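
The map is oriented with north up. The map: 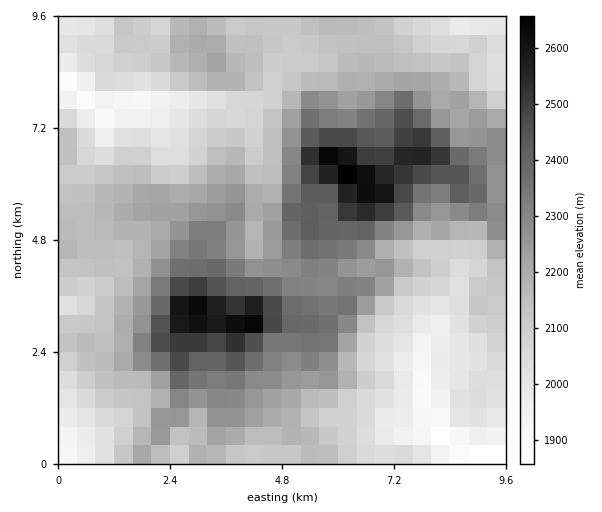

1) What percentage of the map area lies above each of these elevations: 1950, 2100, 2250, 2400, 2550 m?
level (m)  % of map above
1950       95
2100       69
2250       31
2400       12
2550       4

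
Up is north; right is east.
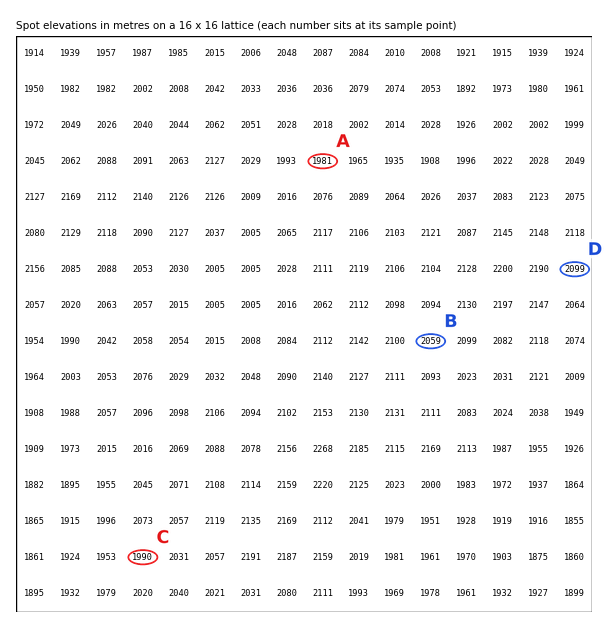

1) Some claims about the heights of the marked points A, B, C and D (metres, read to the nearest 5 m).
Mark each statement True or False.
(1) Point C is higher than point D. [False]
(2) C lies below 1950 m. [False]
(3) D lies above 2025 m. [True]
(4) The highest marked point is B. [False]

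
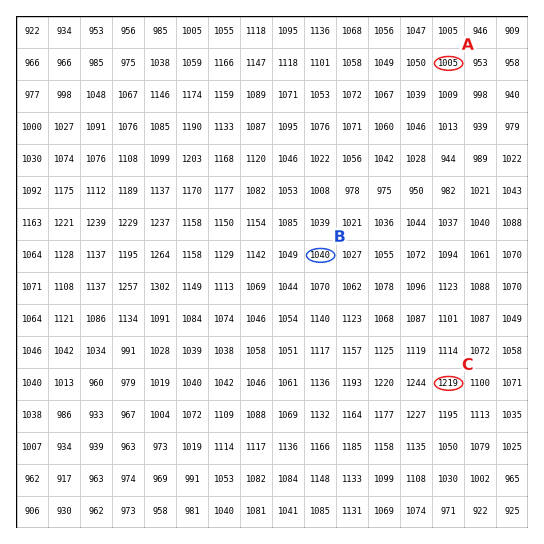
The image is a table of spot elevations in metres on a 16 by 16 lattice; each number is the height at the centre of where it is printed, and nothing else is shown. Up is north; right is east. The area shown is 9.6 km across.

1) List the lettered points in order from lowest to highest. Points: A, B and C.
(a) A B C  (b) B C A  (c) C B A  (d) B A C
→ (a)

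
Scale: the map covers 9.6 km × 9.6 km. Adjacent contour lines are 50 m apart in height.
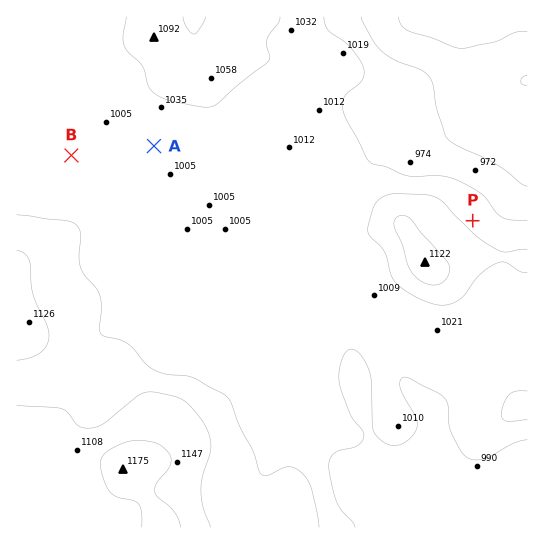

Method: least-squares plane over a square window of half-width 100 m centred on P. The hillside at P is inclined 5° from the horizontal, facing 50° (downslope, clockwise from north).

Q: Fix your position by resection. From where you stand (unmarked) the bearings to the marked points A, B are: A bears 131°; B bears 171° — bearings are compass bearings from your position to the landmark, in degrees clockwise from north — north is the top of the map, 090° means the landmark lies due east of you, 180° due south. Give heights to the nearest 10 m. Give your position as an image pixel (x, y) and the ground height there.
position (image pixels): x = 56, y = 61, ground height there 1020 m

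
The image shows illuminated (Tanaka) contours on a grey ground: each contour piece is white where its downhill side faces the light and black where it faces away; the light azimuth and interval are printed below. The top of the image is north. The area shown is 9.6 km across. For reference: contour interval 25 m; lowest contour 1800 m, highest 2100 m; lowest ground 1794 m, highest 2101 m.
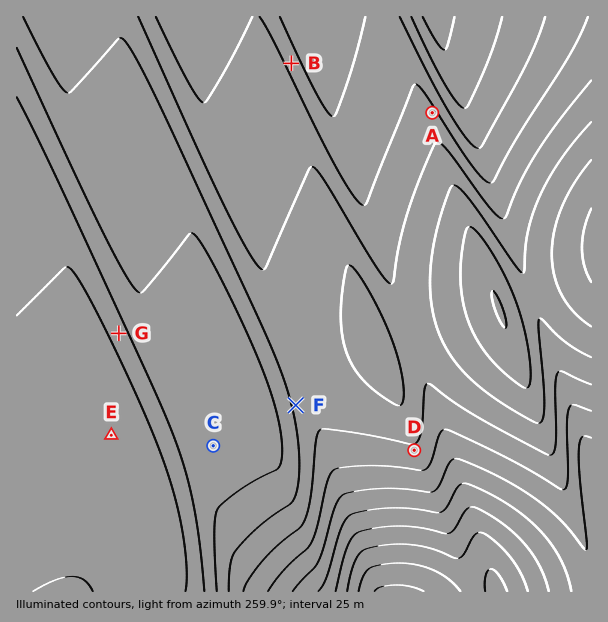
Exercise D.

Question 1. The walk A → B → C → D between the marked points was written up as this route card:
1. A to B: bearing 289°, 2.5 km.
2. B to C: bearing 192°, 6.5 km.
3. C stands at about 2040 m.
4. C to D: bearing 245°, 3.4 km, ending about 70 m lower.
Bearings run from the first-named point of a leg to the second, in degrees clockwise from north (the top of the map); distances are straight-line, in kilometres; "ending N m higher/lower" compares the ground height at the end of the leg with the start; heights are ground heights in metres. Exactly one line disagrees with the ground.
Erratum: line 4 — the bearing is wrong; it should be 091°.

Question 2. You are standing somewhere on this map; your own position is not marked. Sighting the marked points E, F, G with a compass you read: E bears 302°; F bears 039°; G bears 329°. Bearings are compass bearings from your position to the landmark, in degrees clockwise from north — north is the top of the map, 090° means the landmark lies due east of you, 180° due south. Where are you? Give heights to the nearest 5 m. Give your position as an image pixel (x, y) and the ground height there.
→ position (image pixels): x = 219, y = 501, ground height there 2025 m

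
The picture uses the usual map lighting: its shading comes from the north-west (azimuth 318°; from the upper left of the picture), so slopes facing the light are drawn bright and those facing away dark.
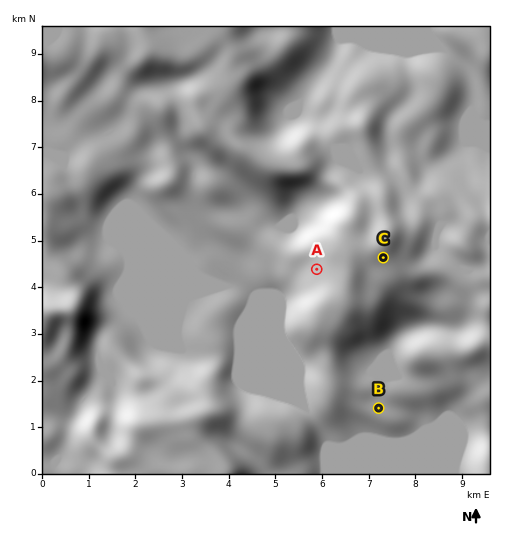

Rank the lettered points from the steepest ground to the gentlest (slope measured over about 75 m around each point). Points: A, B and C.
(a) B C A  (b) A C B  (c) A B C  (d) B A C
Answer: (b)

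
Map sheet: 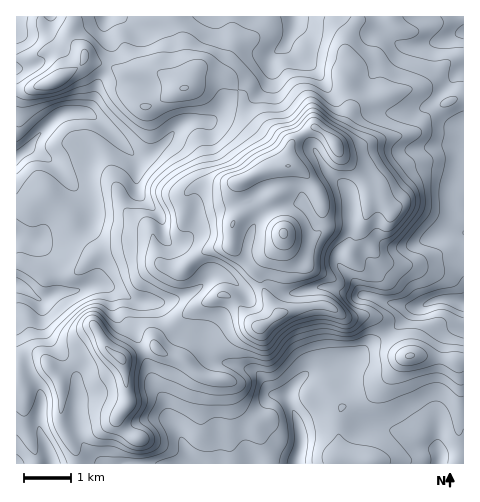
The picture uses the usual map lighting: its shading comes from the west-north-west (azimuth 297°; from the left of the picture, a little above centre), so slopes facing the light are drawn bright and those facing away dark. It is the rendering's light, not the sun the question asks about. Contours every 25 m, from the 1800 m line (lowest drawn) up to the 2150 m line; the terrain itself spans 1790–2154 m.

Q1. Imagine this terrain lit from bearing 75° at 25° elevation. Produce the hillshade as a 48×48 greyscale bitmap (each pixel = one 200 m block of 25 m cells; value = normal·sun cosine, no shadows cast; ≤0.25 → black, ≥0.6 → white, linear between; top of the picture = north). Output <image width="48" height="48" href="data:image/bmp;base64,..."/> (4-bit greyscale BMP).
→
<image width="48" height="48" href="data:image/bmp;base64,Qk32BAAAAAAAAHYAAAAoAAAAMAAAADAAAAABAAQAAAAAAIAEAAATCwAAEwsAABAAAAAAAAAAAAAAABEREQAiIiIAMzMzAERERABVVVUAZmZmAHd3dwCIiIgAmZmZAKqqqgC7u7sAzMzMAN3d3QDu7u4A////AEWHImmHZUVniHZneId5ulJGd3iaqpqnRUaFE3h2UzaaqXZ3eId5q2JGeIiaqpmWRVeDBYZVMkndyWZ4eHeJrINGeJmZmIiGVnhxJ4U0Vpztt2aId3eJvHNGeZiIh3iGZohhSHQzaszLhmeHd3iJzGNWeIiIh3iHZoliSHREWM3KdmZ3d5maylRmeId4iIiHZolySHVURr7JZVZmeKu7t0VneHd3iIh2ZYlySHVVNc64ZVVWaL3KhlZ3iHZneIh2VIlRWXVUNt6WVVRWet64h2Z4h2VWd4h1RIczeXVUJtyGVEaJrNuHmYd3d2VVVnd1RIU2mHUxKNx1VXqqqpZYqod3d2VDNXiGVmVYh2QAW+pVeaqYd2NZy5d3d2UyJYqoeGZ4ZVIErcdZqZh3ZTJby4h3ZmVERpu6mWeGMzE63JZ6mId2UgJ8yodlRXdmd5q6mXiFMhJ+2XaJh3d2QASLuYdTJqmIiJmZmXmWQgO/t4iHZ3dmQTZ4mYdTWturu6iJqpqWVCSsmJmGVVZmRGZWiZdnz+vMy6h5vKqGZmaJiIdlRERWaIRIqYiM/9qpiZmJmYZWd3Z3ZEVERWVFiWNpmZmbzbdFiZiHdzNXdnd2QjQzRohmdiN3Z4mZvIVomoiIiUV3dmd1QjM0VomGQSVlZni9yGeJmZmamXiHdmd2QzJGdol0EkVVZ4rulomJqqqqmIiHZmZmRENYh2ZCJnVFaavdh5iby6qpmYd2ZmZlRERodlUySIUzarq8mIiru7mYmWZmZ3dkRER4VWUxOJYibNqbuXiIrLqYiGd3Z4hkNFWHNHYxOJdDfNqKynd2rMupiHd3d4hjNGiVE3YyR5hmiqiKymZ2nNy6mHd3eIdTNohQBHYzV4h3iYd72WZ3m+7bmHd3iIdTSKYQJXZDVndnmXaN2VZ4rO/bmGZ4mHZDapQBNXZCNYh3iHaux1aJve7bmGZ5l3ZVepUjRWZTNoiId2nchmiK3tzLmFaJhmZWipZERVZmVVZ3d63HV5mt7Lq6mVaHVndniYZVVVZ3VDRmec2DSrrO26qrqXZUVnd4mHZmVVZ2VURVacpBfdvdyqqqmZhUZ3d5lkVnZVeGVVVDOLgkvtvMuqqqmaqFVniZZDR4dmeGVVVDRmVq7tzLqaq6mZmXZomFMiR5l2d2VVVWdSXP/cuqmZqqmHiZh3ZCESWJh2Z2VWZ4dCbvyqqZmZmYiGd4dmUxEleHd2eIZniIZDjdiJmIiZh3iEVmd2ZCJXd2Vnmpd4mYVFnJZ4h3iZmYiDNWiYhkRndlV4qpiJqoVXqmV5iIiZmqiERFiZmFVndmd4mpiau4Z5ljWJmJmZmZmWZUaImXd3d3h3iqmryoeIdDWJmZqZmZmWZlZmi6h3eIh3mrqrqYiHZDV5qaqZmIiGVWZWnKh4h3iJmpmZmZhmZDWKqaqZmYiGVFVou5eJh3eJqYiImZl2ZUWKmZiImZmURWVpuoeId3eJmYeIiJqGVVZ5mHeJmZqkRnVpu5d3d3iZmIeJiJqWVVZ3mHiqmJmQ=="/>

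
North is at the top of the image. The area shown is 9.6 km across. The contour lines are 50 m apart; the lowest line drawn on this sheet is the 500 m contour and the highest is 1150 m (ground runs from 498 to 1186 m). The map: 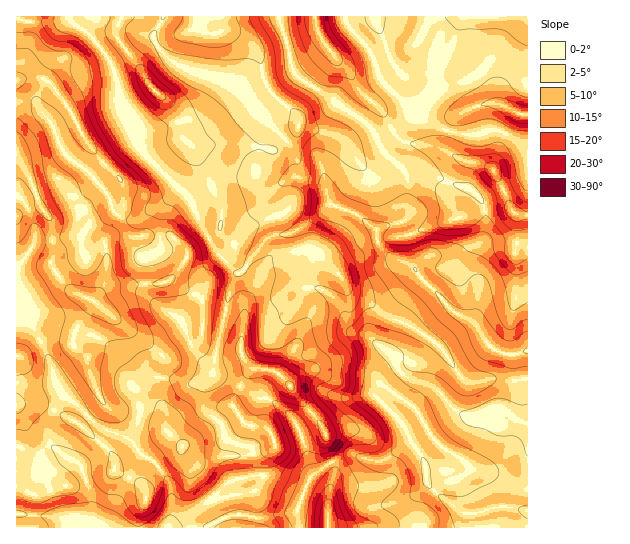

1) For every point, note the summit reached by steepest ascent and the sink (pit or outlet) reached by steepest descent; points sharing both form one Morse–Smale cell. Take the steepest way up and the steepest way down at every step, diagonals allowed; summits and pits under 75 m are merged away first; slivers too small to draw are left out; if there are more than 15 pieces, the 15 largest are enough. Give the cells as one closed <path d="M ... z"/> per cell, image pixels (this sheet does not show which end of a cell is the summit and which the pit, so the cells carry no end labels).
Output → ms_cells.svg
<path d="M69 16l-53 1 0 510 282 1-1-19 12-30 8-7 13-9 20-8 25 6 10-1 26-17 13 18 3 14 0 12-8 16-1 25 109 0 1-177-21 4-17-8-17-26-18-8-44-48-20-8-12-12-2-15 2-2 22-5 8-8-2-16 1-21-4-8-23-21-8-18-12-12-58-38-9-9-46 23 19 27-7 27 0 16 17 15 8 1-11 8-9 3-15-12-20 0-23 9-17 11-49-50-2-7-2-17-16-24-5-25-8-19-12-16-11-11-10-6z"/><path d="M391 129l-15 9 9 16 19 16 4 8-1 21 2 16-8 8-22 5-2 2 2 15 12 12 20 8 44 48 18 8 17 26 17 8 8 0 12-4 1-204-29-16-12 0-9 4-15 0-14-4-4 11 2 10-16-7-25-2-5-3z"/><path d="M162 16l-92 0-1 3 26 22 13 17 8 19 5 25 16 24 2 17 5 11 46 46 23-13 24-8 13 1 15 12 9-3 9-7-16-9-7-8 0-16 7-22-2-8-16-22-12-12-20-8-27-6-21-12-10-10-6-10 0-5 10-15z"/><path d="M527 16l-62 0-6 9-6 18-14 31-6 20-18 16 16 14 15 7 3-1 4-11 5-4 25-11 16 0 19 9 9 2z"/><path d="M411 443l-26 17-10 1-25-6-20 8-13 9-8 7-12 30 2 18 118 1 2-3 0-22 8-16 0-12-3-14z"/><path d="M278 16l-115 0-10 18 0 5 6 10 15 14 16 8 44 13 16 11 43-22-6-32z"/><path d="M463 16l-117 0-1 5 27 33 9 27 18 18 16 10 18-15 6-20 8-15z"/><path d="M314 16l-35 1 8 24 6 30 10 10 58 38 16 18 13-6 2-2-11-19-22-20-8-16-14-13-16-22z"/><path d="M345 16l-30 0 4 18 18 27 14 13 8 16 22 20 12 19 13-9 9-10-16-11-18-18-9-27-24-28z"/><path d="M499 104l-16 0-21 8-9 7-4 11 14 5 15 0 9-4 12 0 28 16 1-32-10-2z"/><path d="M415 111l-23 19 3 4 11 9 25 2 15 6-1-9 3-11-17-7z"/>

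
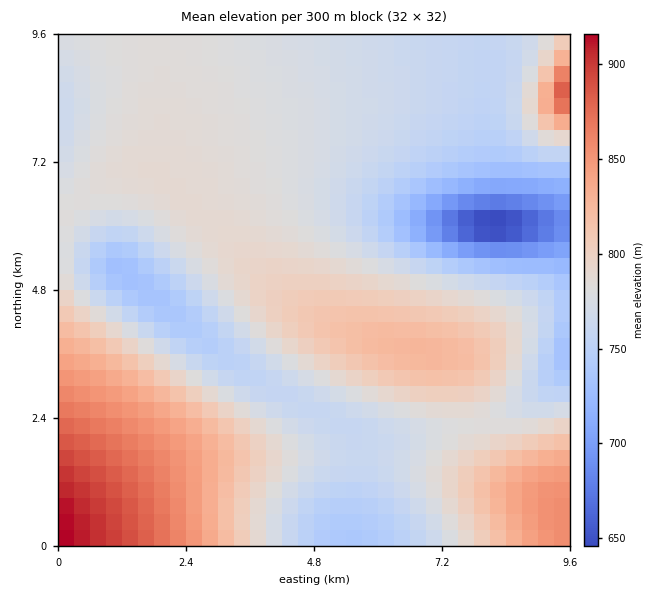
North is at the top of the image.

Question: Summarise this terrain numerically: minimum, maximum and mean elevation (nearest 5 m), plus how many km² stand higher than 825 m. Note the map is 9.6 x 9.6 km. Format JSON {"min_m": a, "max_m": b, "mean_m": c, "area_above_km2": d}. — {"min_m": 640, "max_m": 920, "mean_m": 785, "area_above_km2": 12.8}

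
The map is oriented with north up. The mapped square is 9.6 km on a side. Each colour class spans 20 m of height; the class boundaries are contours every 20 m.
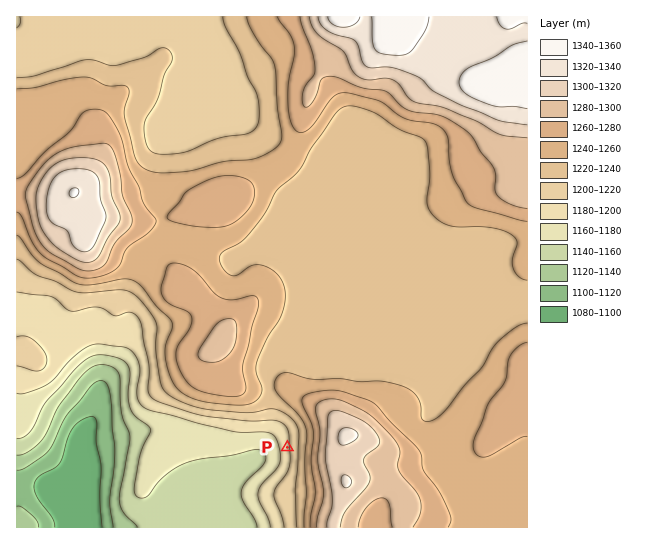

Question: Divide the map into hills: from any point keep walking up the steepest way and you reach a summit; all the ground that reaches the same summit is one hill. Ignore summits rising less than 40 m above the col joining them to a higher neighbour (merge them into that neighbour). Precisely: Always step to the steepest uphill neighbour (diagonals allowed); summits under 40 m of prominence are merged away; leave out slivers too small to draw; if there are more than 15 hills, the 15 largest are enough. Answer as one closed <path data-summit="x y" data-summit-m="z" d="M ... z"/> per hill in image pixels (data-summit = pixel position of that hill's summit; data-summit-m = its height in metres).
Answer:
<path data-summit="399 17" data-summit-m="1359" d="M527 16l-510 0-1 9 18 22 12 0 16-7 15-19 24-1 22 11 20-7 28-3 23 20 22 14 24 56 9 12 36 24 28 14-24 61 0 57 4 11 0 17-5 20-18 45 12-8 8 0 9 4 94 0 118-49 17-5z"/><path data-summit="74 193" data-summit-m="1341" d="M101 20l-24 1-15 19-16 7-12 0-18-21 0 283 21 2 6 6 12 22 42 48 2 14-3 12-15 28 4-2 22 0 43-10 15 0 18 6 12 8 2 7 6 31-2 8-2 2 2 2 18-13 32-17 9-9 8-17 3-10 0-17-4-33 21-50 5-20 0-17-4-11 0-57 24-61-28-14-36-24-9-12-24-56-22-14-20-18-7-2-24 3-20 7z"/><path data-summit="347 435" data-summit-m="1324" d="M527 315l-16 4-118 49-94 0-9-4-15 3-8 10 4 50-11 27-9 9-32 17-24 18 10 29 322 1z"/>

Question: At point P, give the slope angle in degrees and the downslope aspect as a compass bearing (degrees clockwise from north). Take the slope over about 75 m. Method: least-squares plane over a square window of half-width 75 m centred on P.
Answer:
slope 6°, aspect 264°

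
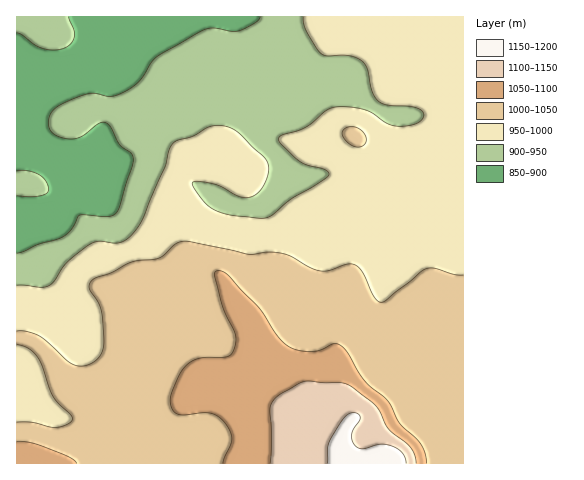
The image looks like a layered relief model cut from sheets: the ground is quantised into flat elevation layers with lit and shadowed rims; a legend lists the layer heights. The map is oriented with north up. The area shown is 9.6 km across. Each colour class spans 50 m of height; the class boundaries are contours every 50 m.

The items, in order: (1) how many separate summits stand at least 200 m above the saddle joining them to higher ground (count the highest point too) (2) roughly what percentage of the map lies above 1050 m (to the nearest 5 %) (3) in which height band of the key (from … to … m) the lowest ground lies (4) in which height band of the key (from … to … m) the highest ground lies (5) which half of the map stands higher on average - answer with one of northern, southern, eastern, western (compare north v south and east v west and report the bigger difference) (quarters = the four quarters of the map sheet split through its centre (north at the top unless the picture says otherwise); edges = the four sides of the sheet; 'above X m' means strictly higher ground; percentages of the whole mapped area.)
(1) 1 summit rises at least 200 m above its surroundings.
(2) Ground above 1050 m makes up about 10 % of the sheet.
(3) The lowest point is somewhere between 850 and 900 m.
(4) The highest ground lies in the 1150–1200 m band.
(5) On average the southern half of the map is the higher ground.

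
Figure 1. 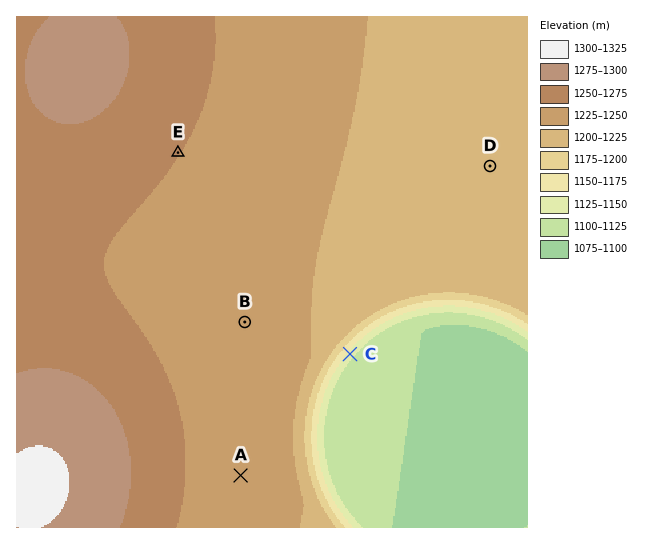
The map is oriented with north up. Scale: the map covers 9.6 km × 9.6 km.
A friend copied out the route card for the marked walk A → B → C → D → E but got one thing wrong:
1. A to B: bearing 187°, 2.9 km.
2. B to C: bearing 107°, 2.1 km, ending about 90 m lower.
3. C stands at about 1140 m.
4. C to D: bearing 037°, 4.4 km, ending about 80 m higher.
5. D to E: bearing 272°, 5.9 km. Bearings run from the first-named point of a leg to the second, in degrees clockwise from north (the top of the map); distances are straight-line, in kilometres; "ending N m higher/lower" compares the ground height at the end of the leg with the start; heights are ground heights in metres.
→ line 1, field bearing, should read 1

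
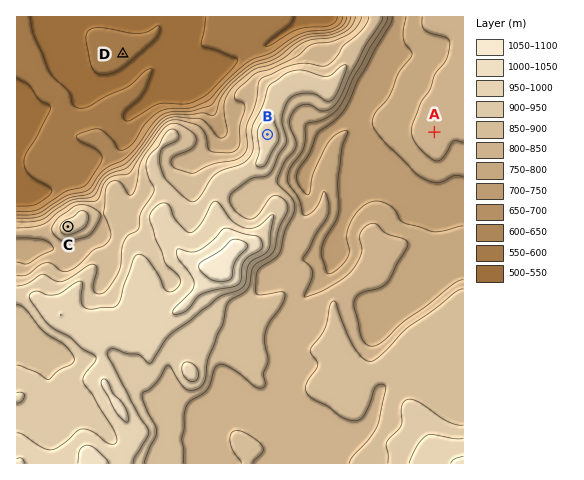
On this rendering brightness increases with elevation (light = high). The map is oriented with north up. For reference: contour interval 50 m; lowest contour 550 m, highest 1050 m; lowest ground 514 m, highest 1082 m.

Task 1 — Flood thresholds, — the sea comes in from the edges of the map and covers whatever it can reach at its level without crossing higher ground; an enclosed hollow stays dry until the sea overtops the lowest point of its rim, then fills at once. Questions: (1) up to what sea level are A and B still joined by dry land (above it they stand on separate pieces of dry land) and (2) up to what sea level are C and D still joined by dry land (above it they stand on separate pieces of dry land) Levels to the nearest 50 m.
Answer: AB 750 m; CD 550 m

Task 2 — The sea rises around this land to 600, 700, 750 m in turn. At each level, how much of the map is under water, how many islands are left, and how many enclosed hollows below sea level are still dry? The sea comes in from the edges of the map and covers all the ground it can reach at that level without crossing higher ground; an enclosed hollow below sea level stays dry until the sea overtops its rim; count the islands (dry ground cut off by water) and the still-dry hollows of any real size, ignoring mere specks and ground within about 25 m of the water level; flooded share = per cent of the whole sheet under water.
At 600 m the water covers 16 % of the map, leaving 0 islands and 0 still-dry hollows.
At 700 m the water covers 17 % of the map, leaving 0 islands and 0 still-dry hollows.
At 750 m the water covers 25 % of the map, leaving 0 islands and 0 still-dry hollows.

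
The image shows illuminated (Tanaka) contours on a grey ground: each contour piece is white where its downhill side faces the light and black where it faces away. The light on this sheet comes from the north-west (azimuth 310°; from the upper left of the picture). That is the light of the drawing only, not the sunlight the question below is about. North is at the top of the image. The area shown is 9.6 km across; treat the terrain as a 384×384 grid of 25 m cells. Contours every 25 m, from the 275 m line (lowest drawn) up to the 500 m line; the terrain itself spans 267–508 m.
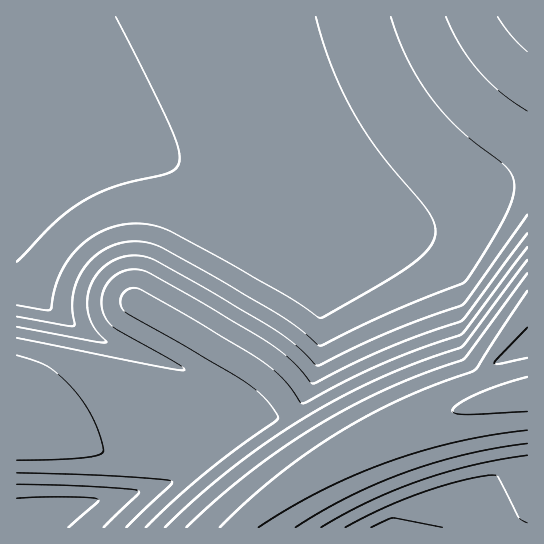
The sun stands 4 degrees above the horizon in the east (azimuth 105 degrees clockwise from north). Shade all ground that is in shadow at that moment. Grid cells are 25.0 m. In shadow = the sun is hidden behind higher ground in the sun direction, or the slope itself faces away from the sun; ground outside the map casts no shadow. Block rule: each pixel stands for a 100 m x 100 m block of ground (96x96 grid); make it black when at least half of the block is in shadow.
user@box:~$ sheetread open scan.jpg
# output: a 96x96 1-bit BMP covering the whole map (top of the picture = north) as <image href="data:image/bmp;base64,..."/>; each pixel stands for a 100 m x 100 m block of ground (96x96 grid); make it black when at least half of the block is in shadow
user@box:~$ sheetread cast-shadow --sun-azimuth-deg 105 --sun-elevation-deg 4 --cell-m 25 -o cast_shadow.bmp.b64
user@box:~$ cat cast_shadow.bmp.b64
<image width="96" height="96" href="data:image/bmp;base64,Qk2+BAAAAAAAAD4AAAAoAAAAYAAAAGAAAAABAAEAAAAAAIAEAAATCwAAEwsAAAIAAAAAAAAA////AAAAAAAAAD//AAAAAAAAAAAAAP//gAAAAAAAAAAAAf//wAAAAAAAAAAAA///4AAAAAAAAAAAA///8AAAAAAAAAAAAf//+AAAAAAAAAAAAB///gAAAAAAAAAAAAH//wAAAAAAAAAAAAA//4AAAAAAAAAAAAAD/8AAAAAAAAAAAAAA//AAAAAAAAAAAAAAP/gAAAAAAAAAAAAAH/wAAAAAAAAAAAAAD/4AAAAAAAAAAAAAB/+AAAAAAAAAAAAAAf/AAAAAAAAAAAAAAP/wAAAAAAAAAAAAAD/4AAAAAAAAAAAAAB/8AAAAAAAAAAAAAAf/AAAAAAAAAAAAAAP/gAAAAAAAAAAAAAAf4AAAAAAAAAAAAAAH8AAAAAAAAAAAAAAD/AAAAAAAAAAAAAAD/gAAAAAAAAAAAAAB/4AAAAAAAAAAAAAB/8AAAAAAAAAAAAAA/+AAAAAAAAAAAAAA//AAAAAAAAAAAAAA//AAAAAAAAAAAAAAP4AACAAAAAAAAAAAAAAAPAAAAAAAAAAAAAAA/gAAAAAAAAAAAAAH/wAAAAAAAAAAAAAf/4AAAAAAAAAAAAB//4AAAAAAAAAAAAH//8AAAAAAAAAAAAP//+AABAAAAAAAAAf///AAPwAAAAAAAA////gA/4AAAAAAAA////gB/4AAAAAAAB////wD/8AAAAAAAB////4H/8AAAAAAAB////8P/8AAAAAAAA////8f/+AAAAAAAA////8f/+AAAAAAAA////8f/+AAAAAAAAf///8f/8AAAAAAAAf///8P/8AAAAAAAAP///8H/4AAAAAAAAP///8A/wAAAAAAAAH///8AAAAAAAAAAAB///8AAAAAAAAAAAAf//8AAAAAAAAAAAAD//8AAAAAAAAAAAAAf/8AAAAAAAAAAAAAD/8AAAAAAAAAAAAAA/8AAAAAAAAAAAAAAD8AAAAAAAAAAAAAAAcAAAAAAAAAAAAAAAEAAAAAAAAAAAAAAAAAAAAAAAAAAAAAAAAAAAAAAAAAAAAAAAAAAAAAAAAAAAAAAAAAAAAAAAAAAAAAAAAAAAAAAAAAAAAAAAAAAAAAAAAAAAAAAAAAAAAAAAAAAAAAAAAAAAAAAAAAAAAAAAAAAAAAAAAAAAAAAAAAAAAAAAAAAAAAAAAAAAAAAAAAAAAAAAAAAAAAAAAAAAAAAAAAAAAAAAAAAAAAAAAAAAAAAAAAAAAAAAAAAAAAAAAAAAAAAAAAAAAAAAAAAAAAAAAAAAAAAAAAAAAAAAAAAAAAAAAAAAAAAAAAAAAAAAAAAAAAAAAAAAAAAAAAAAAAAAAAAAAAAAAAAAAAAAAAAAAAAAAAAAAAAAAAAAAAAAAAAAAAAAAAAAAAAAAAAAAAAAAAAAAAAAAAAAAAAAAAAAAAAAAAAAAAAAAAAAAAAAAAAAAAAAAAAAAAAAAAAAAAAAAAAAAAAAAAAAAAAAAAAAAAAAAAAAAAAAAAAAAAAAAAAAAAAAAAAAAAAAAAAAAAAAAAAAAAAAAAAAAAAAAAAAAAAAAAAAAAAAA="/>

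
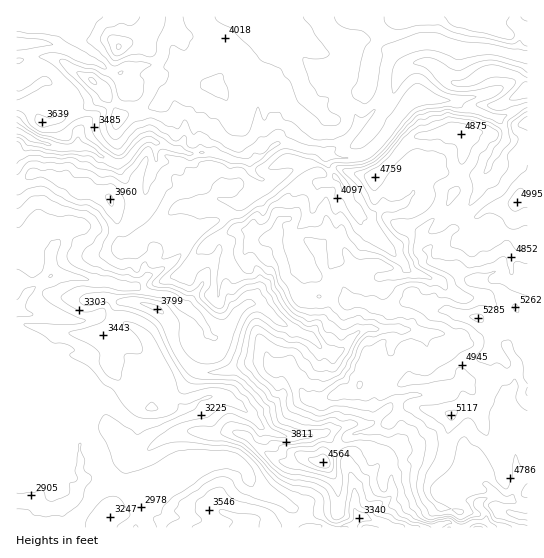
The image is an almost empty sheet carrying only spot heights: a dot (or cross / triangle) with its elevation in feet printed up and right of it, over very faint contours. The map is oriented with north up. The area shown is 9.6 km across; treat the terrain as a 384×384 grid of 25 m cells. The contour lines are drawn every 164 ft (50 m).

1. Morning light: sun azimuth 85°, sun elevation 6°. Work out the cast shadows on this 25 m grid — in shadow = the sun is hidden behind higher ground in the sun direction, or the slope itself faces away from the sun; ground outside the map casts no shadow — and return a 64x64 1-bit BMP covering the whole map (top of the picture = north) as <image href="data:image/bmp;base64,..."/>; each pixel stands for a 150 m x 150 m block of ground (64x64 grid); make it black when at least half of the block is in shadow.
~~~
<image width="64" height="64" href="data:image/bmp;base64,Qk0+AgAAAAAAAD4AAAAoAAAAQAAAAEAAAAABAAEAAAAAAAACAAATCwAAEwsAAAIAAAAAAAAA////AAAAAAADw/AD/////wPB/4P///58B+H/j///+HBx4f8f///wfhGA/z///+A/Af//////4DsA///////wOAC////+//A4APh///z/+DoB+D//5P/4MgH4P/////xiAfG/9//f/OAH///////9wAf///////zAB/////z/+AYH/////APADwf/////BANvD////+/gA+cP////7+AA5w////9f4AnrD////h/ggcMH///+H/CHxx/n//4f8RfmP8f//D/9H+BwD+/8////4Af/7///v//C//////+//wb/////95jgnP+c///hh4H4fz///+CHh/B/////wYO/gN////+AB/+Dv//7/4QD/AY/+f//hMfgMD/5//8cn+AAP/j//ji/wAA/+P/+MD/AAD/7P/sCf2AAf/PH/45+YIx/8+B/BH353H/x8D+F+/z8f2DwD4f6/H4+APgH//h8fpgG8Af/+B4+wA7sBv/4Hj/AP3sfP/wfH0D/Z/+//h8fP/v/4///Dx//8f3g//+AD//x9eD8/8AP7/jl4vA//B/H+EXiwC/8P8/xgAJAZP/x/+PIAGBG//j/58QAYMb//v/HwAAgBv4f/4bwAGAHeYB+N+AAwAMxwH/x4AAAA4AA//ggDAAAAAD/+CAcAAAP/9/wAHgAAD/5AOAIYAAOP4EAawjAAYCOAw=="/>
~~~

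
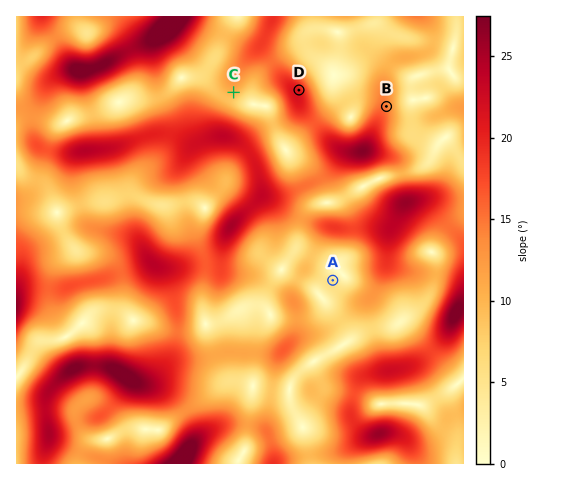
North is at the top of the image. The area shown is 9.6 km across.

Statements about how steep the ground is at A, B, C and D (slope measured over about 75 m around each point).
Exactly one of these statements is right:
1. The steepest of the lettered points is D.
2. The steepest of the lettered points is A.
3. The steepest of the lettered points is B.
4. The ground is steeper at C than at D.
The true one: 1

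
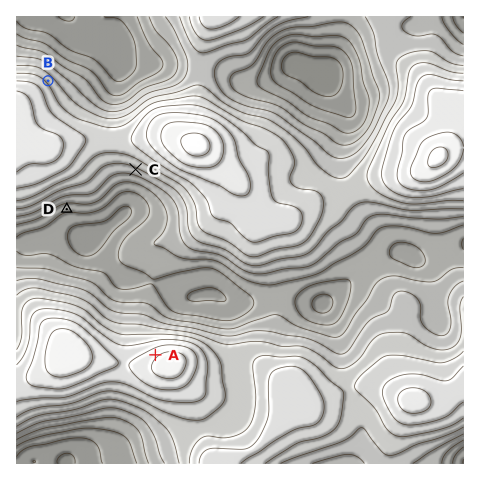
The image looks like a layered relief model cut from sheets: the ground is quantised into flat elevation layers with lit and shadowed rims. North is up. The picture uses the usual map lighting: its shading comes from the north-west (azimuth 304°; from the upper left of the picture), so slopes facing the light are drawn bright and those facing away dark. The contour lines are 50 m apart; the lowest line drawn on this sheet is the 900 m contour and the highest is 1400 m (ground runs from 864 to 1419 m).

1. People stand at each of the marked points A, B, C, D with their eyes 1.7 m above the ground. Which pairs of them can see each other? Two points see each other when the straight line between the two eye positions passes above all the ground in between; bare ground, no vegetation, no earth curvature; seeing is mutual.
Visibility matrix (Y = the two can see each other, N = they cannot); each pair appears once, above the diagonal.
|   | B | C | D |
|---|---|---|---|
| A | N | Y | Y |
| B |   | N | N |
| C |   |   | N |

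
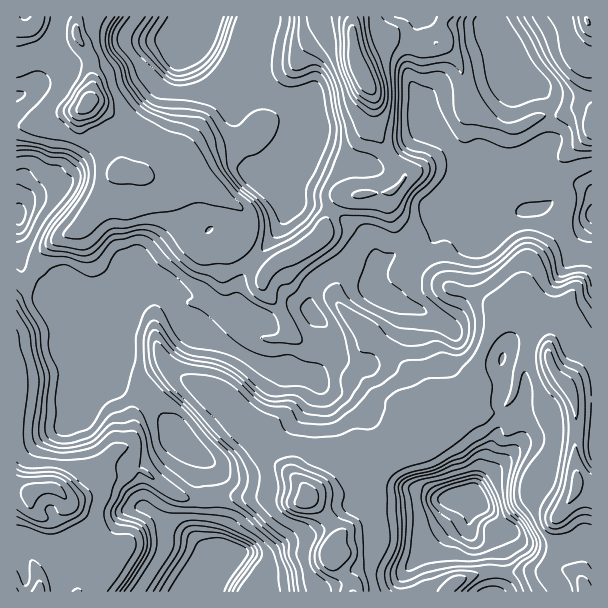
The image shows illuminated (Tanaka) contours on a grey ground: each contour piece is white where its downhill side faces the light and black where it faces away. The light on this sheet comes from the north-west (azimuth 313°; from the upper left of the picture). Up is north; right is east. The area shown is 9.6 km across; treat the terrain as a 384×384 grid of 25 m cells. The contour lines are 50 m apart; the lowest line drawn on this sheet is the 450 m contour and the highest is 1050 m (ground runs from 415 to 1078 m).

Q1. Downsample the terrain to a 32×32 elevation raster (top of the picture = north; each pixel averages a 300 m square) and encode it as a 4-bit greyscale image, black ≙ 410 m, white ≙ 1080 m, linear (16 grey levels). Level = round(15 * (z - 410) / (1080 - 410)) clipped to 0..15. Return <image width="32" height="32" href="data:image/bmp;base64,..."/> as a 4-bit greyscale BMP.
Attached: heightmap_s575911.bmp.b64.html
<image width="32" height="32" href="data:image/bmp;base64,Qk12AgAAAAAAAHYAAAAoAAAAIAAAACAAAAABAAQAAAAAAAACAAATCwAAEwsAABAAAAAAAAAAAAAAABEREQAiIiIAMzMzAERERABVVVUAZmZmAHd3dwCIiIgAmZmZAKqqqgC7u7sAzMzMAN3d3QDu7u4A////ALyrqWQgAUVYq9uXiJdnmry7qqqVMQAUab7bllZmZ5q7uqqqp1IQFHm+26dVQ0Vqq7y7qZZTM1eavdunUyJEe8vu3KhlZmZ5vey6p1IRJqzt7uypd4d3ir7suqdCADir7t3Lqph2Zoq9y6qpdkNXqt6qmaqXZVaau6qqqqmGZ5rNp2aJl1VpqqqqqqqqqYiazKdVZ4ZWmqqpiJqqqqqpqsynVVZmaKqph2aJqqqqqqrMqFVVZoqqllVWeJqqqqqs3KdVVVeZmGVVVneJmaqarcuWVVVYhmVWZmZ4iIiKqay6llVVV2VVZndmeHd2aaqrqnVVVVZVVmZ2VodlVnmqqqplVVVVVWZ4hmdlVWiZqqqpZVVVVVZ4iYhmZVZoiJqpd1ZndVV4mZiZh2VWZmZpmFVHmpdmiZmoeJh2ZmVVVnZUNZqpmZmZqWaJd3dVVVVVUyRpqqqqqqdVaJmYVVVVRFM0V6u7qqp1VWiaqXVVVVVURVeru6qoVVVXiJqWVVVVVWeJqrqql2VVVomYZlVVVWaqq6qqqYZmVVaaplVmZmVoqr7bqYd1VVVWq6ZVZ3ZmeZq964ZVVVVVV77HVndlVXiqq8plM0VVZmjft2Z2VVaKqqu4UxAkVWiK7riIhlVXqrqspkIAA1Voq+yqmoZVaavcq6dSEAJVWKvsqZmFVYms"/>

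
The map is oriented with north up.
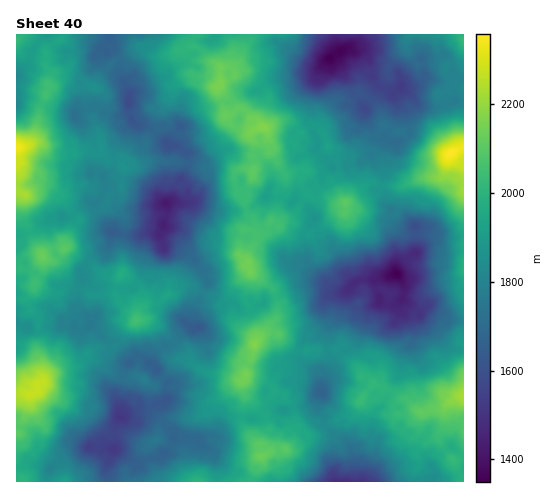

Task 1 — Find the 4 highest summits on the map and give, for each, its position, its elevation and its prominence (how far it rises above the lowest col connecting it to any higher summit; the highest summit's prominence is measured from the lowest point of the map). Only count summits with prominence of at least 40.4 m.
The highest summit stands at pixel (452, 152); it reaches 2359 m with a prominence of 1010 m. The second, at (32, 395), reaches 2275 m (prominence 384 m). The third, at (262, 127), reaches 2170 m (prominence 288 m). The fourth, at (255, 345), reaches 2169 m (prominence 176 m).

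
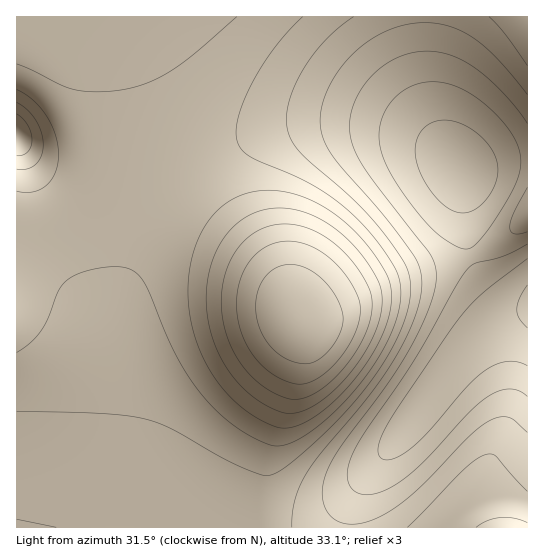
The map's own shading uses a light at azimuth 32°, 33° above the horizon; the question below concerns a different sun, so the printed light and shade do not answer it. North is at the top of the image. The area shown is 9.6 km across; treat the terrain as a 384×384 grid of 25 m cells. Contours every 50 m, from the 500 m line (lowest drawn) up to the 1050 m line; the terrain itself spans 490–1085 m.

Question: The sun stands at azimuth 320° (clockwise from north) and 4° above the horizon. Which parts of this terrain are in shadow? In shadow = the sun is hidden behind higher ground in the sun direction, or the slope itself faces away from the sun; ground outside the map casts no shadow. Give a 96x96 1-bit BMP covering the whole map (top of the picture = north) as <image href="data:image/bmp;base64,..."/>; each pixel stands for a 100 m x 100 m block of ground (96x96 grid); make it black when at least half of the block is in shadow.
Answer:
<image width="96" height="96" href="data:image/bmp;base64,Qk2+BAAAAAAAAD4AAAAoAAAAYAAAAGAAAAABAAEAAAAAAIAEAAATCwAAEwsAAAIAAAAAAAAA////AAAAAAAAAAAAAAAAH////gAAAAAAAAAA/////wAAAAAAAAAD/////8AAAAAAAAAH/////+AAAAAAAAAP//////AAAAAAAAAf//////AAAAAAAAA///////AAAAAAAAB///////AAAAAAAAB///////AAAAAAAAD///////AAAAAAAAD///////AAAAAAAAD//////+AAAAAAAAD//////+AAAAAAAAD//////+AAAAAAAAD//////+AAAAAAAAD//////+AAAAAAAAD//////8AAAAAAAAD//////8AAAAAAAAD//////8AAAAAAAAH//////8AAAAAAAAH//////8AAAAAAAAH//////8AAAAAAAAH//////8AAAAAAAAD//////8AAAAAAAAD//////8AAAAAAAAD//////8AAAAAAAAB//////8AAAAAAAAA//////8AAAAAAAAAf/////8AAAAAAAAAP/////8AAAAAAAAAH/////8AAAAAAAAAB/////8AAAAAAAAAA/////8AAAAAAAAAAf////8AAAAAAAAAAf////8AAAAAAAAAAP////+AAAAAAAAAAH////+AAAAAAAAAAD/////AAAAAAAAAAB/////8AAAAAAAAAA/////8AAAAAAAAAA/////8AAAAAAAAAAf////8AAAAAAAAAAP////8AAAAAAAAAAH////8AAAAAAAAAAD////8AAAAAAAAAAB////8AAAAAAAAAAA////8AAAAAAAAAAAP///8AAAAAAAAAAAD+A/8AAAAAAAAAAAAAAP8AAAAAAAAAAAAAAH8AAAAAAAAAAAAAAD8AAAAAAAAAAAAAAB8AAAAAAAAAAAAAAA8AAAAAAAAAAAAAAAcAAAAAAAAAAAAAAAMAAAAAAAAAAAAAAAEAAAAAAAAAAAAAAAAAAAAAAAAAAAAAAAAAAAAAAAAAAAAAAAAAAAAAAAAAAAAAAAAAAAAAAAAAAAAAAAAAAAAAAAAAAAAAAAAAAAAAAAAAAAAAAAAAAAAAAAAAAAAAAAAAAAAAAAAAAAAAAAAAAAAAAAAAAAAAAAAAAAAAAAAAAAAfAAAAAAAAAAAAAAD/wAAAAAAAAAAAAAP/4AAAAAAAAAAAAA//4AAAAAAAAAAAAD//4AAAAAAAAAAAAH//8AAAAAAAAAAAAf//8AAAAAAAAAAAA///8AAAAAAAAAAAD///8AAAAAAAAAAAH///8ACAAAAAAAAAP///4ADAAAAAAAAAf///4ADAAAAAAAAB////4ADAAAAAAAAD////4ACAAAAAAAAH////4ACAAAAAAAAH////wAAAAAAAAAAP////wAAAAAAAAAAf////wAAAAAAAAAAf////gAAAAAAAAAAf////gAAAAAAAAAA/////gAAAAAAAAAA/////AAAAAAAAAAA/////AAAAAAAAAAA////+AAAAAAAAAAAf///+AAAAAAAAAAAf///+AAAAAAAAAAAf///8AAAAAAAAAAAf///8AAAAAAAAAAAP///4AAA="/>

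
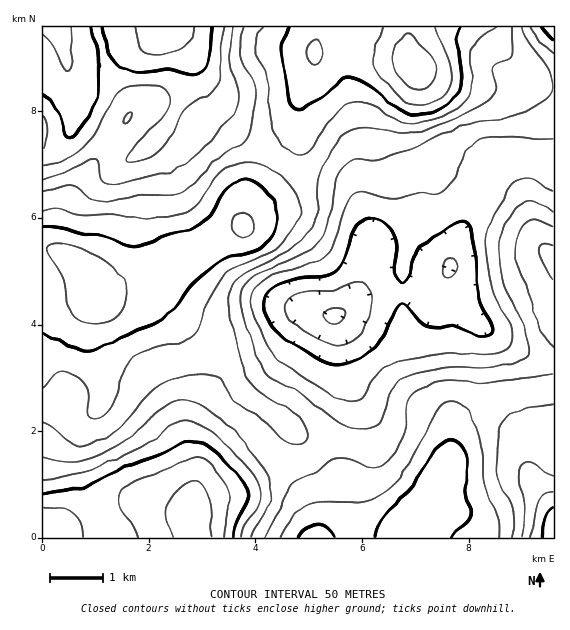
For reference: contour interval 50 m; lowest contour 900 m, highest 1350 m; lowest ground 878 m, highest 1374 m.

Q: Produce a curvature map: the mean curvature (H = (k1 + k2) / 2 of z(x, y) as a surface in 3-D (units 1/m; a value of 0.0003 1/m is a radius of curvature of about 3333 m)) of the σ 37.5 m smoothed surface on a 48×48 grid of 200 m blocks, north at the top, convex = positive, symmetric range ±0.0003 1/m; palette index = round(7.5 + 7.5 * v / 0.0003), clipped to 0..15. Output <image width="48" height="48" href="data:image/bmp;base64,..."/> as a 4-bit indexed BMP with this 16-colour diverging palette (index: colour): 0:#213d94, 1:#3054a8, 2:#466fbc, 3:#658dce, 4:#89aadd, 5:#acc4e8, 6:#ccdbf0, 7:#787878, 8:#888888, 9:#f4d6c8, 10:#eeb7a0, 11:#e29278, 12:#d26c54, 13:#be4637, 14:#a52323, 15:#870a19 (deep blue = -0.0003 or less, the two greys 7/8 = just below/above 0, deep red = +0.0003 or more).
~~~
<image width="48" height="48" href="data:image/bmp;base64,Qk32BAAAAAAAAHYAAAAoAAAAMAAAADAAAAABAAQAAAAAAIAEAAATCwAAEwsAABAAAAAAAAAAlD0hAKhUMAC8b0YAzo1lAN2qiQDoxKwA8NvMAHh4eACIiIgAyNb0AKC37gB4kuIAVGzSADdGvgAjI6UAGQqHAEI4upmqhmdSJs7Km+7IVWisuWZnis2nMyE3qYiZdVVDR7upq825dnisyoeJvN3ZQSJHmHd3ZUMiRlRGmquph3ic3Lmay83aQFRWdlVWZlMSVBAGqpiIh2V6ztqZqZqnModlVDI1Z2MTVAAounZmZlNGrNqIh2ZUNqmGUyIjVmMRRDNqqGVWd1Mke8upljIiWqqpdVREVlIARnirl1VomGMje93MtzIje4rduIh2eHMBWKy6h2Z5qXUzat7u2VRFimjO2qqYmoU0abupmYiJmYZUR77uyWVFeFet3LuYiIZWeJmZqqqYiHZVRYzLl1Q0Vmit7suYdlRXiImZq8uoZlRWZXq5dlQ0VXib3tuYdTNYqqqrzduXVDRomIq5h3ZmZodnrduYhkRoq8zM3bl1MzWLy7zLqrqpmJUze8qZmHZ4mt3LupdUNFec3d3cq93cy4Ukeql4iIh3ecyXd3VEVnirvM3bmc3dzHQ2modmeIiGectkRmZmeJmYiImpiKuYiFNIqXZUVomHispTR3iIiJmGVVZ3d3ZDNGR6p2VVVXmYnNpkWJmHZnd1REVmUyESRneah2Z3ZomZrdp1aJhTJGiHVVZ1IAAVm4mpiZiIiImIrMlkRmQgA3m6hmd1IAA4zZqqvMqJmYh3m6dCIiEAAmm8p2d2MRJqzImr3sl5qYdnmXMAEQAAAUerp1Z2Q1eaulV77qd5u5Znh0AAAiIzITaKlkVmVYzJiCNs/qh5vKhnhiAAAkaJczabp0NERq3IZzSf/qh4rMqIdTIQAki8lUetyEIiJa23eGnv/IZWm8y6l3iGRGm7hVetyEEBJayom7/+t1VWis3dus/+qIm5ZEaKp0EBN6uq3v/ZZmd3irzMvP//yZqoQiNYqGMRScy+/tuFaJmHiaqZrP/+uaunQhJIu6cxSbvP/YdUe7p2Z4d3nP/bq823QhJIvdpjN4nP6XhkaqmHZVVXnOy6vN23QiRnm8uFNFe+trylRYmphkNGrduquruWMkiXZ5qWM0etps/pMTerqFNHvdy6h4mFImrJZoqnMkesp3z+gQJ5mGRIz/24VXh0JIzJd4q4QTeahQS/9wAVZmVHrduVNYl0JZuYd3m6UTaHUwAq/lAANWVFeJdTR6uFNYh2ZVeaYSVlQzACz9UAFGZUVmQzasuVNWVVUyNYUiRVZ6EAb/1yE2d2VWVXnMuFRWVFQwADQzRWidUAOv/XI1eHZmaKvMl1RWZWh0EBNGd3iMYhFt/8Y1eIdUaL3bmHVFVq7shUV5qXd4UyFJ//p2eJdTR73aiYUzNs///ZibyoeFQyJI3/65d4ZCJZzJmoQzNt///8mKuoiWQiSKqr3rdURUNIu6u4VWeu///7ZWiaqYQSe7c1nLYgOJdnmr3IV5vf/v/nITacypQUnLUBR3QAS9uYit/YRpzf/v/FADa+7IIWvLYxI0QRW/7Kmt/HM2rO3MyTAVnOymEY3ahkIkVCSu/bmcynMTacyYh0JIu5ZFAp7ZiGM1ZSOM24eKqpYiSM2WZ2WM2lEQ=="/>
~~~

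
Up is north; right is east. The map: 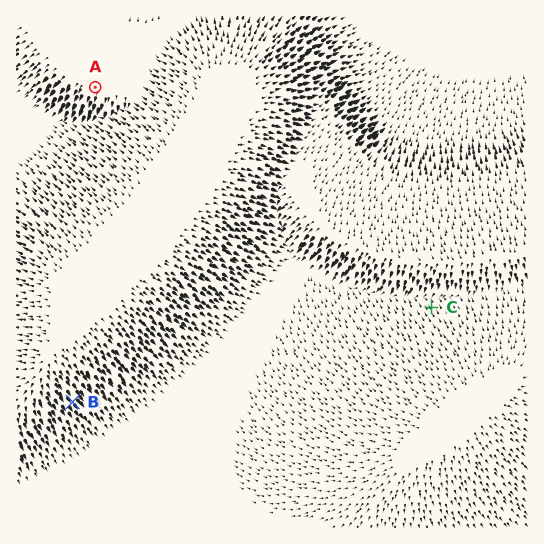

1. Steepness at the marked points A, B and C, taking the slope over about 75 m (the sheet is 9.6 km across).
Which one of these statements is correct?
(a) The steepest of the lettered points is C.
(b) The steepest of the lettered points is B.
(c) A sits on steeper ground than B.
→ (b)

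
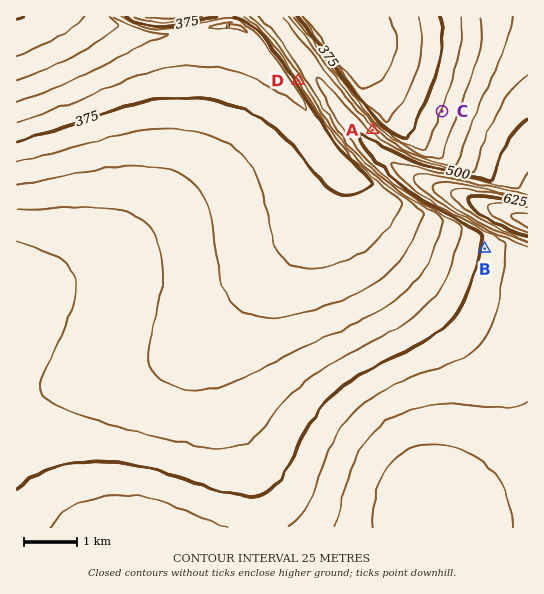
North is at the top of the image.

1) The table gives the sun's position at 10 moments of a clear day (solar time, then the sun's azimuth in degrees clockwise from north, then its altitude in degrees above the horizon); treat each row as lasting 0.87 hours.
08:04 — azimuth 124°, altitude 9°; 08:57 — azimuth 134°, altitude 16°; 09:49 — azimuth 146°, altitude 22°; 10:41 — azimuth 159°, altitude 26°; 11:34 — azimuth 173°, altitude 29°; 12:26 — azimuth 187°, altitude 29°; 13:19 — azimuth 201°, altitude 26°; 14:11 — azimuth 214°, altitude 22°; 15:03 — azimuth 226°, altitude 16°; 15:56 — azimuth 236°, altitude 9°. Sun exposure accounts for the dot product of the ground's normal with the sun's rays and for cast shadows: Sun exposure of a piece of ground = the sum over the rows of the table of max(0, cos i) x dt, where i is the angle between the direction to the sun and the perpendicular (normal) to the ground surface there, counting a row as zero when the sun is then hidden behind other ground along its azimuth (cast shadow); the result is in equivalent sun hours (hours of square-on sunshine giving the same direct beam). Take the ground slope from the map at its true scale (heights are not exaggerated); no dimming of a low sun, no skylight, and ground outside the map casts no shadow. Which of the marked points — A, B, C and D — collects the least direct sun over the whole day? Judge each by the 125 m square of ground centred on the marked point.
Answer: A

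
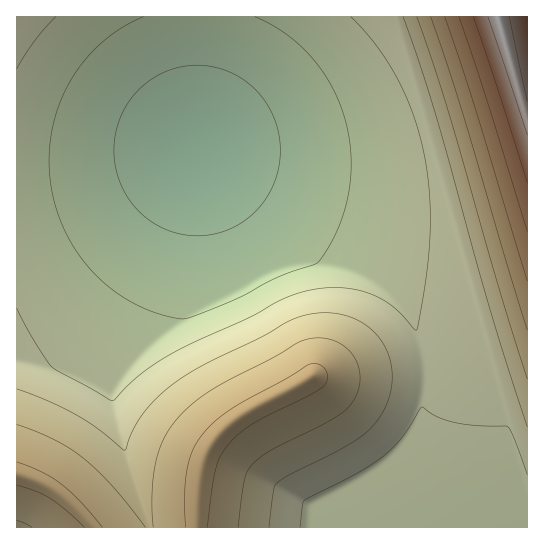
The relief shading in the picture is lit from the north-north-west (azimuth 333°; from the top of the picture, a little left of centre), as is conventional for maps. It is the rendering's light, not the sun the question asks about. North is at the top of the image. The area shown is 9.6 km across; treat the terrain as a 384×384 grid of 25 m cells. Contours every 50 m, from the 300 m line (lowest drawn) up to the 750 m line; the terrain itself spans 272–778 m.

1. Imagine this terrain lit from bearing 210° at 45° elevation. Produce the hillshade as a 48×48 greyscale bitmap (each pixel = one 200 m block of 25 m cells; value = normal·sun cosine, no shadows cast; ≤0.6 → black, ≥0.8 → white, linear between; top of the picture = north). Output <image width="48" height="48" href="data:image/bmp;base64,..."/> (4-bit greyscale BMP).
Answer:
<image width="48" height="48" href="data:image/bmp;base64,Qk32BAAAAAAAAHYAAAAoAAAAMAAAADAAAAABAAQAAAAAAIAEAAATCwAAEwsAABAAAAAAAAAAAAAAABEREQAiIiIAMzMzAERERABVVVUAZmZmAHd3dwCIiIgAmZmZAKqqqgC7u7sAzMzMAN3d3QDu7u4A////AMzMzIVERIqql2ZmZmZniIiIiIiIiIiIiMzMymRERZqql2ZmZmZoiIiIiIiIiIiIiMzMlkRERqqql2ZmZmaJmYiIiIiIiIiIiMy4VERESKqqmGZmZniqqpmIiIiIiIiIiahlREREWaqqmGZneJqruqmYiIiIiIiImWVEREREaZmZmHd4iaqruqqpmIiIiIiImkREREREeZmZmIiJmqqqqqqqmIiIiIiIm0REREREiZmYiIiZqqqqqqqqmYiIiIiIrERERDM1iIiIh3iZqqqqqqqpmYiIiIiJvUREMzNGiIh3d3eZqqqqqqqZiIiIiIiJzkRDMzNGh3d3dmZ4mqqqqqmYiIiIiIiJ3kRDMzNGd3d2ZmVWiaqqqpiId3iIiIiK3kQzMzRXd3ZmZlVVVomqqYh3d3eIiIib7kMzNFZ3ZmZmVVVVVVeJh3ZmZmeIiIic7kREVnd3dmZVVVVVVVVmZVVVVWZ4iIit7lZmd3d3dmVVVVVEVVVUNERVVVZ4iIi+7nd3d3d3dmVVVURERVVUMzRERVaIiInO7nd3d3d3d2ZVRERERVVDMzNEREaIiIne7nd3d3d3Z2ZVRERERVVDMzMzRFeIiIre7nd3d3ZmZmZmVERERVRDMzMzNFiIiJvu7nd3dmZmZmZmZVRERURDMzMzNHiIiJzu7nd3ZmZmZmZmZmVUREQzMzMzRoiIiK3u7nd2ZmZmZmZmZ3ZmVEQzMzM0eIiIia7u7ndmZmZmZmZmZ3d3ZVRDM0RniIiIib7u7ndmZmZmZmZmZ3d3d2ZVVWeIiIiIic7u7nZmZmZmZmZmd3d3d3d3eIiIiIiImt7u7nZmZmZmZmZmd3d3d3iIiIiIiIiZm+7u7nZmZmZmZmZnd3d3d4iIiIiIiJmZnO7u7nZmZmZmZmZ3d3d3eIiIiIiImZmZre7u7nZmZmZmZmd3d3d3iIiIiIiZmZmZru7u7ndmZmZmZ3d3d3d4iIiIiJmZmZmZzu7u7nd2ZmZnd3d3d3iIiIiImZmZmZmZ3u7u7nd3d3d3d3d3d4iIiIiJmZmZmZma3u7u7nd3d3d3d3d3iIiIiImZmZmZmZmb7u7u7nd3d3d3d3d4iIiIiZmZmZmZmZmc7u7u7nd3d3d3d3iIiIiJmZmZmZmZmZmt7u7u7nd3d3d3eIiIiImZmZmZmZmZmZm+/+7u7nd3d3d4iIiIiJmZmZmZmZmZmZrO///u7nd3d3iIiIiImZmZmZmqqqqqqprf///+7Xd3iIiIiIiZmZmZmqqqqqqqqqvv///+7IiIiIiIiImZmZmaqqqqqqqqqqzv////6oiIiIiIiZmZmZqqqqqqqqqqqq3/////x4iIiIiJmZmZmqqqqqqqqqqqqq7////+pYiIiIiZmZmZqqqqqqqqqqqqqr7////+g4iIiJmZmZmqqqqqqqqqqqqqqs/////9YoiIiZmZmZqqqqqqqqqqqqqqqt/////8QoiJmZmZmaqqqqqqq7u7qqqqq+/////qMoiZmZmZmaqqqqqqu7u7qqqqrP/////oIg=="/>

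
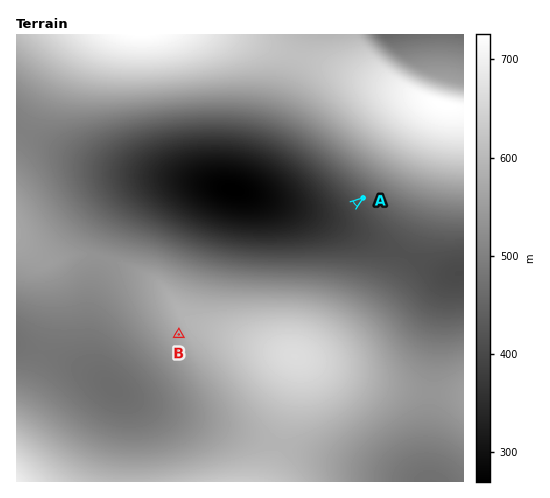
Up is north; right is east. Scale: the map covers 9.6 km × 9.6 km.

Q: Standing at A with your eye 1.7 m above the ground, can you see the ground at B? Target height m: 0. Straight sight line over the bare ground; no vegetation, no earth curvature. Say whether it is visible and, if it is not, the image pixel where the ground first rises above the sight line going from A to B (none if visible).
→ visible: false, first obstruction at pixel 248 283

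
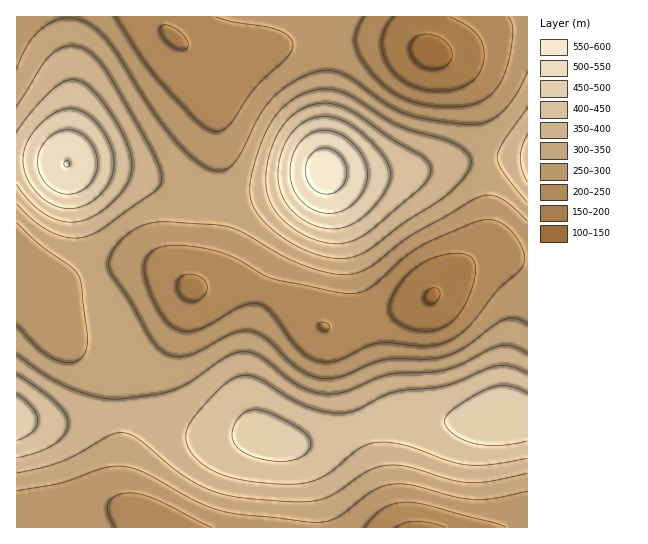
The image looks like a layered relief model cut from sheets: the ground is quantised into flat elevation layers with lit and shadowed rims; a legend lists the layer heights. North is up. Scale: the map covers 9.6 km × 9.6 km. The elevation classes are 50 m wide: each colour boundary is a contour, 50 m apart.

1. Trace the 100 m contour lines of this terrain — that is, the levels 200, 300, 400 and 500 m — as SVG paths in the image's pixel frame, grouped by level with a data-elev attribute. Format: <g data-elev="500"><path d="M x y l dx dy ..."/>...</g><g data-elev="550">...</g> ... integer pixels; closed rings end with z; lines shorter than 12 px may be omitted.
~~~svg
<g data-elev="200"><path d="M396 527l9-4 12-2 13 2 16 4"/><path d="M426 331l-20-4-13-9-3-5-1-6 6-16 15-18 17-13 23-6 11-1 8 3 6 6 0 11-4 17-7 16-7 11-10 8-10 5z"/><path d="M322 331l-3-4 0-4 4-1 4 1 2 3 0 4-3 1z"/><path d="M187 301l-5-3-3-5-2-7 1-5 3-4 5-2 7-1 6 2 7 7 1 4-1 6-8 7-5 2z"/><path d="M177 49l-8-5-7-7-2-7 2-5 5 0 6 2 13 11 2 5-1 5-4 2z"/><path d="M449 17l17 8 11 9 6 12 1 13-5 14-9 10-13 6-18 2-16-2-14-5-12-8-9-11-5-12-1-14 4-13 8-9"/></g><g data-elev="300"><path d="M17 491l44-8 44-15 18-2 22 7 49 27 25 10 20 4 78 8 10-1 10-3 34-26 10-5 10-3 20 1 43 12 20 3 20-2 33-7"/><path d="M527 324l-9-5-11 0-12 5-30 23-18 9-18 3-44 1-14 3-30 14-11 2-9-1-11-3-10-5-34-32-8-5-8-2-9 0-10 3-30 16-12 5-12 2-11-3-8-6-8-10-20-37-19-27-3-9 4-14 13-14 14-10 18-5 56 3 16 2 14 6 36 21 20 10 26 8 20 3 12-2 10-5 44-33 60-34 11-5 9-1 11 4 11 8 14 14"/><path d="M17 222l21 21 32 23 9 9 2 10 6 48 0 10-1 8-4 7-7 4-8 1-9-2-18-11-23-24"/><path d="M527 72l-11 23-14 17-15 10-16 3-38-5-24-5-22-10-33-25-12-6-15-4-14 3-22 10-18 15-13 17-23 45-8 8-10 3-9-2-9-5-23-20-27-35-40-64-13-14-12-9-9-3-11-1-9 2-11 6-9 7-7 9-13 27"/></g><g data-elev="400"><path d="M17 458l22-6 15-8 11-10 3-11-3-9-8-11-40-29"/><path d="M527 373l-17-7-15 0-49 20-54 7-35 17-18 3-14-1-18-5-17-9-32-20-9-2-8 0-15 7-20 20-16 20-4 14 1 8 5 9 9 9 11 7 25 9 38 5 24 0 18-5 14-8 28-23 8-4 10-2 13 0 15 3 44 16 18 4 23 0 37-7"/><path d="M331 243l19-1 19-11 53-45 7-9 2-8-3-7-5-5-32-18-37-26-16-8-16-2-12 3-11 4-9 8-8 9-7 12-5 15-4 16 0 13 1 11 4 9 6 10 8 8 21 15 12 5z"/><path d="M17 184l13 18 16 13 16 6 16 1 19-8 18-15 13-17 4-16-5-21-14-28-19-26-8-7-8-4-12 1-12 7-21 22-16 22"/><path d="M527 134l-5 12-2 12 2 12 5 12"/></g><g data-elev="500"><path d="M322 213l15 0 14-8 12-14 5-16-3-14-10-15-14-11-15-5-13 3-12 8-8 13-3 16 2 15 6 12 11 10z"/><path d="M65 194l12-1 9-6 8-9 3-12-1-12-6-12-9-9-11-3-11 1-10 7-8 9-3 12 1 12 6 11 9 8z"/></g>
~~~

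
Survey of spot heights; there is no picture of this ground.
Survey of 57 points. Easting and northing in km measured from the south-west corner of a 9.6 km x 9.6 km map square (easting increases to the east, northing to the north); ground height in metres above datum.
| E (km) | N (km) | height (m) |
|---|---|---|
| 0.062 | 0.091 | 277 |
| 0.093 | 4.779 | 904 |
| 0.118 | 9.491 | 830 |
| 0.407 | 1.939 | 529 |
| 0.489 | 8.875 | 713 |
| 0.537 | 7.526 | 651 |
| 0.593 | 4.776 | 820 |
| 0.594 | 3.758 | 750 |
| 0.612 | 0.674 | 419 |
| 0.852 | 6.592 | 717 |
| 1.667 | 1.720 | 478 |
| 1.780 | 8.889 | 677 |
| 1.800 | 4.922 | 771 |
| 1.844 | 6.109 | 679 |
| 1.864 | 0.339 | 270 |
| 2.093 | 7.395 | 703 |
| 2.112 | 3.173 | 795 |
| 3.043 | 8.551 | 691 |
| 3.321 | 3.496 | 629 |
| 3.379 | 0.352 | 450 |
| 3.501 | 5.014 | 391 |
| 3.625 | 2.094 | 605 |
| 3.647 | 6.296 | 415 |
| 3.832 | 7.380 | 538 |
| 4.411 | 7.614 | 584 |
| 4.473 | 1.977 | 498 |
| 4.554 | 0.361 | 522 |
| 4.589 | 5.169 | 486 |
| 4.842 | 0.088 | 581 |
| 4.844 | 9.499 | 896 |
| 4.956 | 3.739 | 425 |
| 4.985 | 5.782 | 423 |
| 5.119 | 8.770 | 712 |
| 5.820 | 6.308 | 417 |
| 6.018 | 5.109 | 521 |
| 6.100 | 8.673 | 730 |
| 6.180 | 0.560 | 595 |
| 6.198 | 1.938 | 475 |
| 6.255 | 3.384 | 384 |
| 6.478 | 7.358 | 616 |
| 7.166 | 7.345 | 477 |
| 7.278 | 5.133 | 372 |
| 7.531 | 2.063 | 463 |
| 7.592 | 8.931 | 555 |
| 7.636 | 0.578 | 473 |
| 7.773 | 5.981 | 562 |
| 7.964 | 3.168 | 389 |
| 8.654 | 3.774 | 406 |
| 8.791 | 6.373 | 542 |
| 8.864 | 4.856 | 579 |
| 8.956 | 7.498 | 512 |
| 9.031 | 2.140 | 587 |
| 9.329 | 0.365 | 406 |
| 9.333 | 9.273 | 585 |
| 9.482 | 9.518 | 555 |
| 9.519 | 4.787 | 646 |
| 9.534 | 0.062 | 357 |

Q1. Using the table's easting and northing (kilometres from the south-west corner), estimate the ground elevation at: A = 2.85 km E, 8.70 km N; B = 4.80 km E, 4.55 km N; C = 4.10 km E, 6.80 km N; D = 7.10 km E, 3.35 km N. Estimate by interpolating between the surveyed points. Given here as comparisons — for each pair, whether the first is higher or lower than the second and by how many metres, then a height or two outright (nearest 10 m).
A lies higher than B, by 280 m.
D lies lower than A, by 240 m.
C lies lower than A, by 220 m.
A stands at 660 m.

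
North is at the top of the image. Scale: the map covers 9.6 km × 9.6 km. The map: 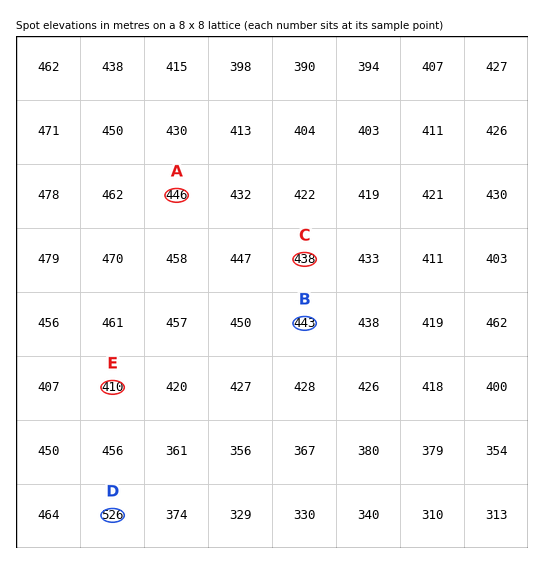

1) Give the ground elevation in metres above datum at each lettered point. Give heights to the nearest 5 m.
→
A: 445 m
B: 445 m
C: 440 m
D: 525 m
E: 410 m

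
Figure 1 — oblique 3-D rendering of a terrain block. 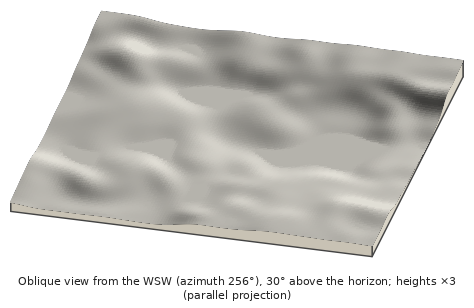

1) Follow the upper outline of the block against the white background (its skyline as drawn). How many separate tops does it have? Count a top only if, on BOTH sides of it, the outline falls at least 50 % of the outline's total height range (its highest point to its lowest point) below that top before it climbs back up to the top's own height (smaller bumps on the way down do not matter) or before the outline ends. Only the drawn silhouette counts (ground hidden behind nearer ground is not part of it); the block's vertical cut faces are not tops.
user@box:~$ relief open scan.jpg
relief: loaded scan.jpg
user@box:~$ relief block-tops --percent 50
0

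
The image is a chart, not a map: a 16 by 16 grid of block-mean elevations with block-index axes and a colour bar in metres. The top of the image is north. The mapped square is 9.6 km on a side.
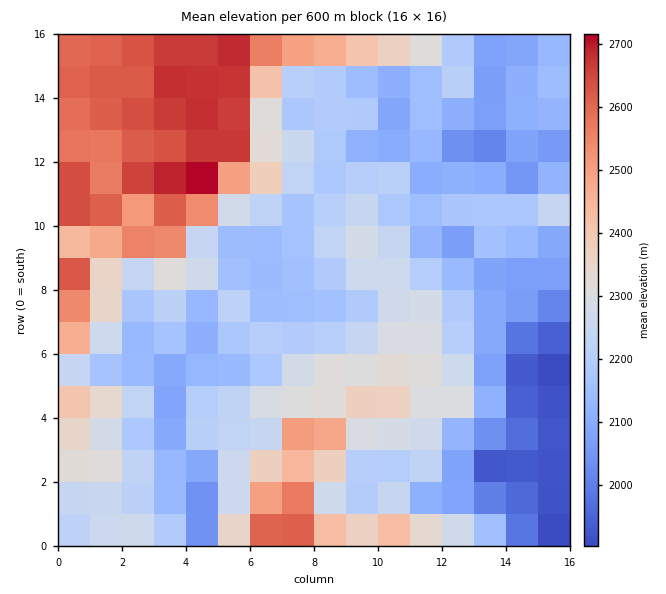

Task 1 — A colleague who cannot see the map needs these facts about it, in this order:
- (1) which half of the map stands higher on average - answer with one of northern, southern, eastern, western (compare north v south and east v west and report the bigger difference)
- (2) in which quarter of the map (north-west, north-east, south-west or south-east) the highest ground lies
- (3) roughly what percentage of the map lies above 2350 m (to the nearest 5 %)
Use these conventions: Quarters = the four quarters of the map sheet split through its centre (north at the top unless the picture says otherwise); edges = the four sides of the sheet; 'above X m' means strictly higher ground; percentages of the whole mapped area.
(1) On average the western half of the map is the higher ground.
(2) The highest ground is in the north-west quarter.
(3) Ground above 2350 m makes up about 25 % of the sheet.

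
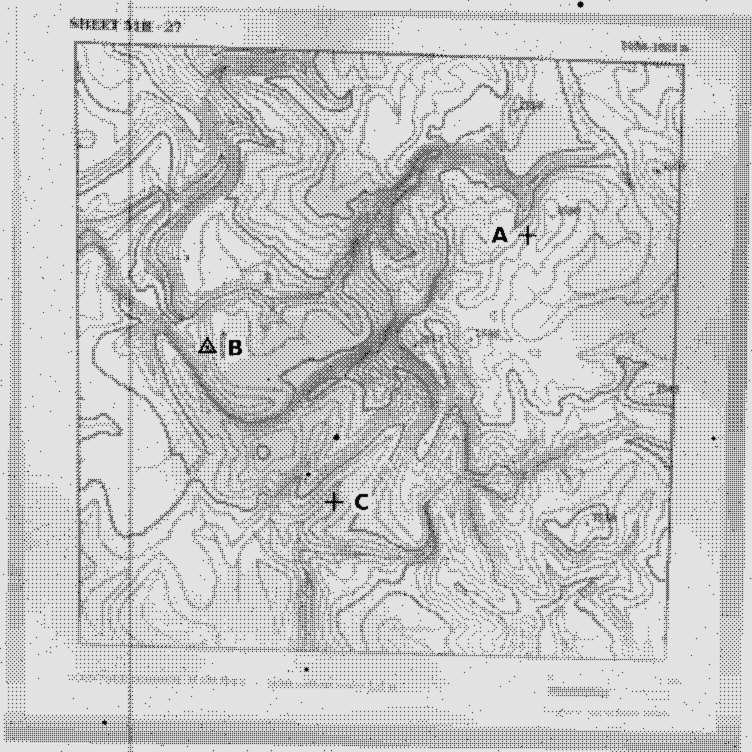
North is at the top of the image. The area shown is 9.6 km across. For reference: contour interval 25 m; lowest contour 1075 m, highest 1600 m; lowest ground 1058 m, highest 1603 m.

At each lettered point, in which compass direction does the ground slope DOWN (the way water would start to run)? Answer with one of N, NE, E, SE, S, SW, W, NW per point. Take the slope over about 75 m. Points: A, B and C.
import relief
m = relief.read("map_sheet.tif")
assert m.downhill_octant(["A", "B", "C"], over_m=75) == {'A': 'NW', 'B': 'W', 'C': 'W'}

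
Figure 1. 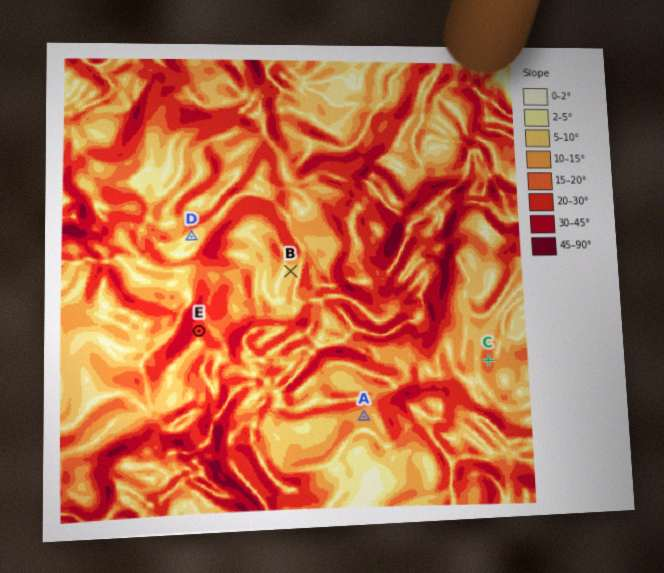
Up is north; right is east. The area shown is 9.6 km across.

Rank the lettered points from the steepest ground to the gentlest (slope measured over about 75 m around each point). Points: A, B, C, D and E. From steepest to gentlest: E C A B D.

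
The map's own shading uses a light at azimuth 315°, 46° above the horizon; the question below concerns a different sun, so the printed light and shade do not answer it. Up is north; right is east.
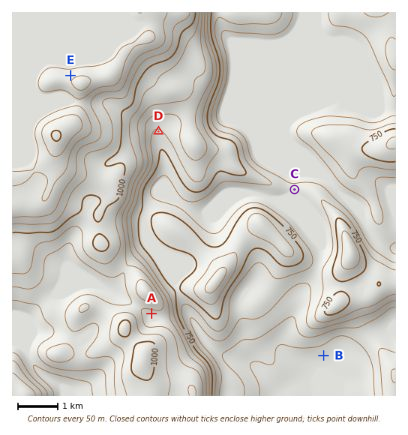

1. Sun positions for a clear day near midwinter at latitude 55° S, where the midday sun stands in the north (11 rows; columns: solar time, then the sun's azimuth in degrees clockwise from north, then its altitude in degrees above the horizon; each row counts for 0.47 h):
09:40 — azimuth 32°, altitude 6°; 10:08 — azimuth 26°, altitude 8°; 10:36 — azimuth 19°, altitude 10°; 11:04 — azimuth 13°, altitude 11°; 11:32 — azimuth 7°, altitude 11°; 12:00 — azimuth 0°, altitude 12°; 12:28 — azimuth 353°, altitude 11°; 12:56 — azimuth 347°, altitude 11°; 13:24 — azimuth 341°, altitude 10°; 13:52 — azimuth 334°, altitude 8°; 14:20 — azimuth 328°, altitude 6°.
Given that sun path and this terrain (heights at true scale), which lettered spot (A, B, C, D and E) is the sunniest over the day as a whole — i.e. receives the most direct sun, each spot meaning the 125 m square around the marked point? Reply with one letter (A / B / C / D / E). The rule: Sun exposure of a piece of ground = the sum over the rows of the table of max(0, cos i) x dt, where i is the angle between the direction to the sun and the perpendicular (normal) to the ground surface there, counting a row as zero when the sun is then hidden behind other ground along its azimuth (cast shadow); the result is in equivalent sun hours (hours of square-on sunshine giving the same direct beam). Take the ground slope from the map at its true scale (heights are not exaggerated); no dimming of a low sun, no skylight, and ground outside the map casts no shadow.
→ E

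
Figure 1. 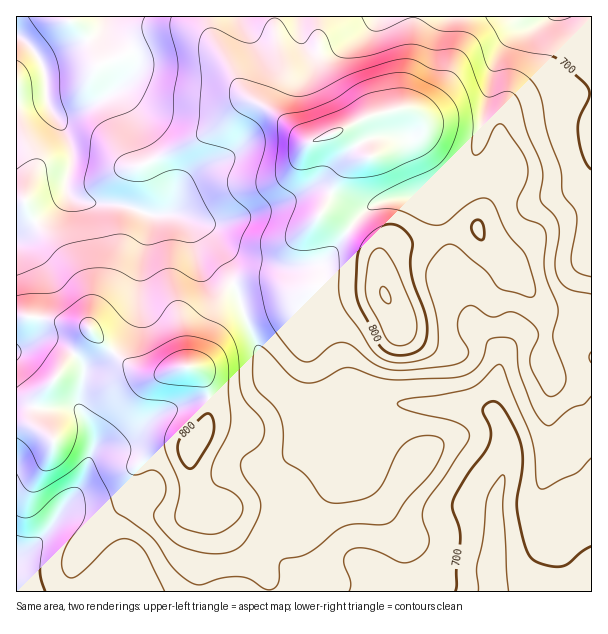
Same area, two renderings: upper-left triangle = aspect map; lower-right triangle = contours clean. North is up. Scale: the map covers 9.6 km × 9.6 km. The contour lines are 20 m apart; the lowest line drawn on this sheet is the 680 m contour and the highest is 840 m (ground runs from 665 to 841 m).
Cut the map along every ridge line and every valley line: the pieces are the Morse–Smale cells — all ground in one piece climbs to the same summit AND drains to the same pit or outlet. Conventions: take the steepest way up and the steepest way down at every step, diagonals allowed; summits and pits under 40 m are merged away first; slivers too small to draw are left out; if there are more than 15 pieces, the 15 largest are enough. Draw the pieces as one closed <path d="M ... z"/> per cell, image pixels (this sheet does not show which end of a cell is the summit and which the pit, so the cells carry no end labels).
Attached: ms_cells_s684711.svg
<path d="M477 228l-21 2-27 10-28 4-11 4-10 12 3 30-3-2-9-2-48 0-23 6-31-14-18 0-12 4-5 3 4 8 10 34 23 53 32 28 6 2 13 0-3 3 0 13 6 12 17 20 2 7 11 84 3 9 10 14 6 20 217 0 1-277-8-2-24 0-17-5-14-18-21-20-4-7-17-17z"/><path d="M591 16l-316 0 1 22 4 22 0 20-9 21 1 9 36 32 9-2 24-10 6 0 5 4 16 22-17 6-9 9-22 42 13 5 39 29 6 8 2 11 2-9 14-11 21-4 27-8 33-6 10 18 17 17 4 7 21 20 14 18 17 5 31 1z"/><path d="M273 16l-256 0-1 217 2 1 29-20 17-16 4-6 7 7 9 3 38 3 31 11 21-2 14 6 11 11 35 53 17-6 18 0 31 14 23-6 48 0 9 2 3 2-3-23-6-18-36-27-18-9 22-42 9-9 17-6-16-22-5-4-6 0-24 10-9 2-36-32-1-9 9-21 0-20z"/><path d="M92 331l-10 16-16 16-11 17-13 12-6 15 0 15 4 7-16-7-8 1 0 168 253 1 1-8-4-9-12-17-25-27-9-18-2-2-12 1-12-5-4-57 15-22 5-18-2-20-6-15-10-8-10 0-21 7-17-1-22-13z"/><path d="M68 192l-14 16-38 26 0 188 8 0 12 6 2-2-2-4 0-15 6-15 13-12 11-17 16-16 10-16 30 29 22 13 17 1 15-6 15-1 8-10 11-34 12-26 12-13-35-53-11-11-14-6-21 2-31-11-38-3-9-3z"/><path d="M233 284l-11 13-12 26-11 34-7 9 10 9 8 23 0 12-5 18-15 22 4 57 12 5 12-1 2 2 9 18 25 27 12 17 4 17 102 0-4-20-10-14-3-9-12-88-18-23-6-12 1-15-11-1-10-6-17-13-14-16-24-60-6-22z"/>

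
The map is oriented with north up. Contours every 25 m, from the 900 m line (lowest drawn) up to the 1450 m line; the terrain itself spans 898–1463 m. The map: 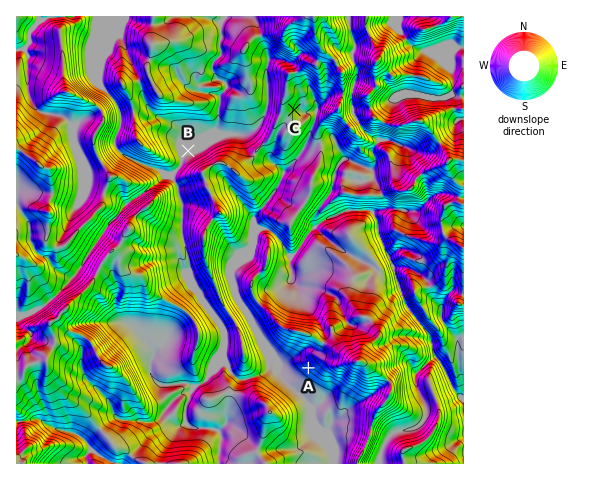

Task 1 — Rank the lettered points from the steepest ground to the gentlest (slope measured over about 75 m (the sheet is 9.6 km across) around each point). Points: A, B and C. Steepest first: A C B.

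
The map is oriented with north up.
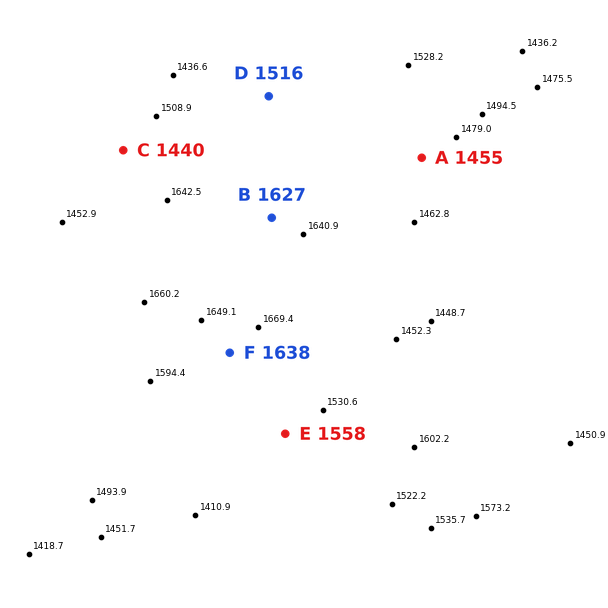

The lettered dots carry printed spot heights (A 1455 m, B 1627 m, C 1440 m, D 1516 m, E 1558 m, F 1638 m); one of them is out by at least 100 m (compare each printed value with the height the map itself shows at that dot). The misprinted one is C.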